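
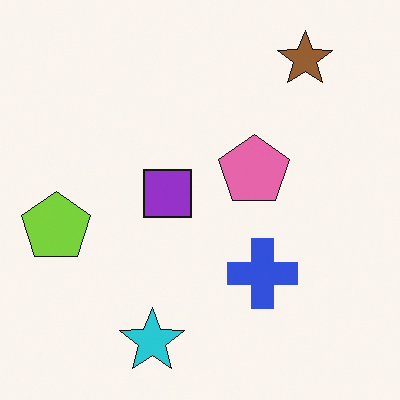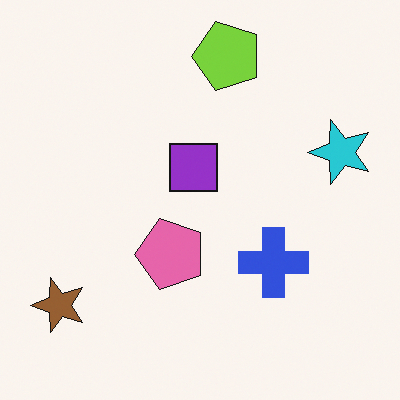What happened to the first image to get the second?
Transposed (reflected across the top-left ↔ bottom-right diagonal).

Shapes have swapped their row and column positions — what was in the top-right is now in the bottom-left — a diagonal reflection.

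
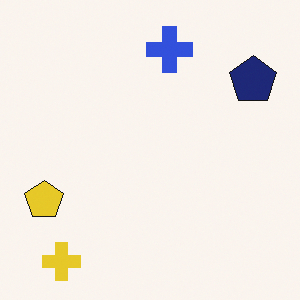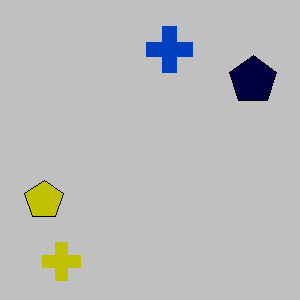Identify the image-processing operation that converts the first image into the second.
Heavily posterized to just a handful of flat colors.

Each flat color has snapped to a coarser quantized level — most visibly, the near-white background has dropped to a flat grey.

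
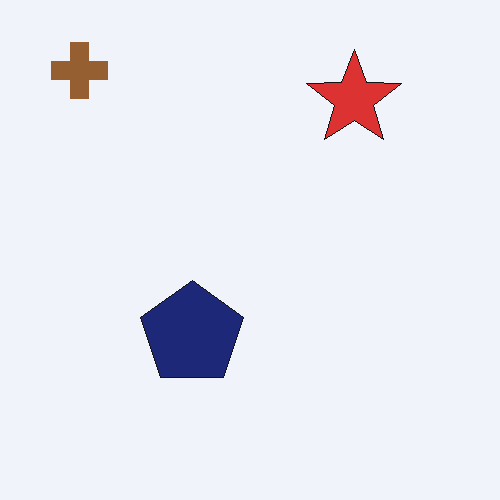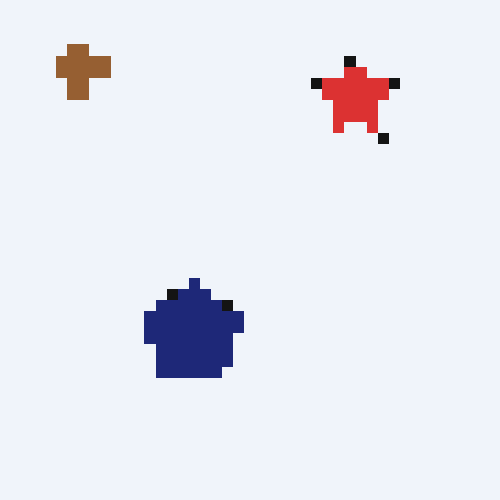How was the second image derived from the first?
This is the original image heavily pixelated into large blocks.

Shapes are reduced to large square blocks; fine edges and outlines are lost — a downscale-then-upscale (mosaic) effect.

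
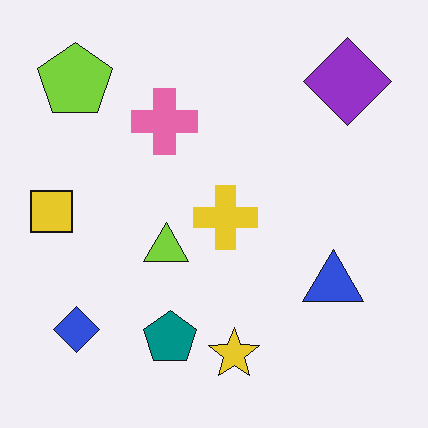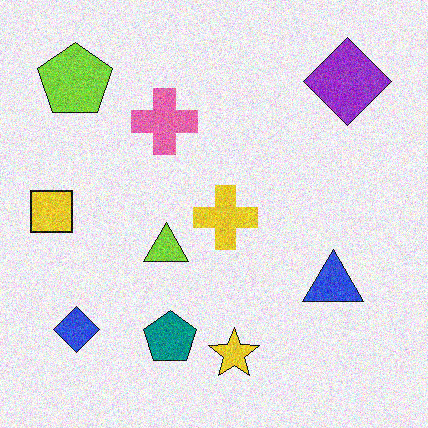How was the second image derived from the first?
Degraded with visible gaussian noise.

Random speckle covers the whole image, including the flat background.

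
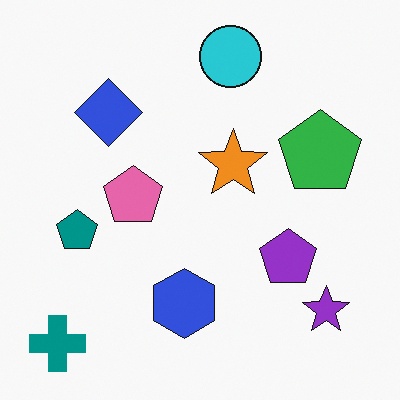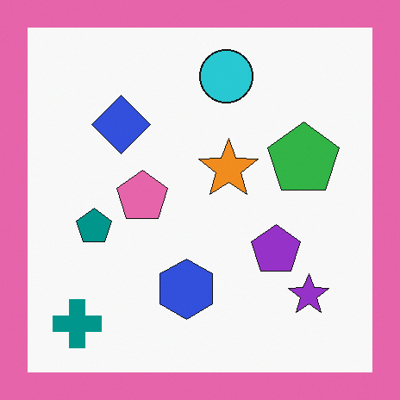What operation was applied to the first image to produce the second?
The transformation is: framed with a pink border.

A solid pink frame runs around the edge of the second image, with the content slightly shrunk inside it.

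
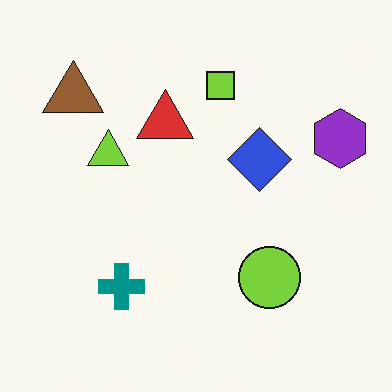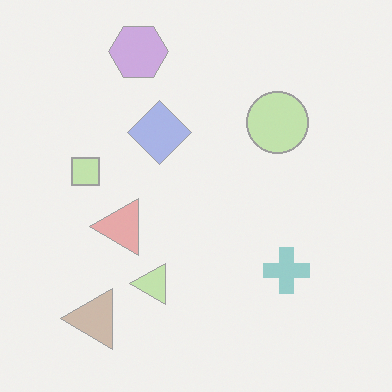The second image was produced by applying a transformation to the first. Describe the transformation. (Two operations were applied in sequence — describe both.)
The image was rotated 90° counter-clockwise, then washed out (contrast reduced).

The brown triangle sits in the top-left of the first image and the bottom-left of the second — consistent with a whole-image 90° counter-clockwise rotation. Tones are pushed toward mid-grey across the whole image — a global contrast change.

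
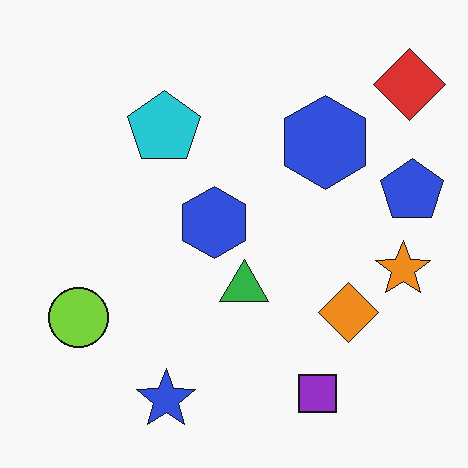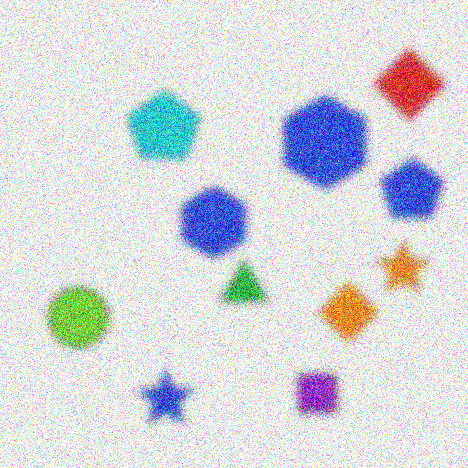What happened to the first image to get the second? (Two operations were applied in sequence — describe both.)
Moderately blurred, then degraded with heavy additive noise.

Shape edges and outlines are uniformly softened across the whole image. Random speckle covers the whole image, including the flat background.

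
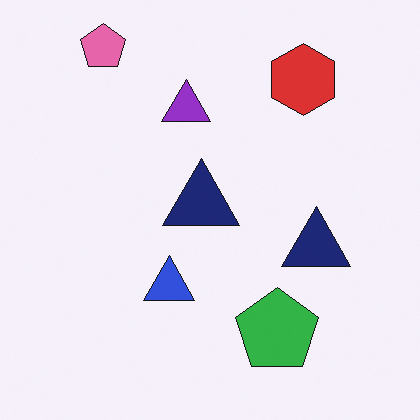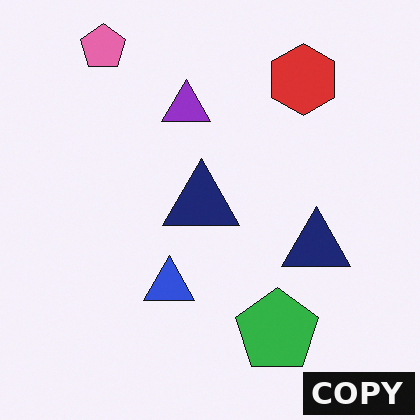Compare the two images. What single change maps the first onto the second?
The image was watermarked with the text "COPY" in the lower-right corner.

A dark label reading "COPY" appears in the lower-right corner.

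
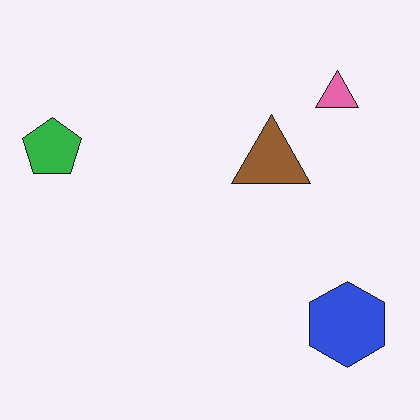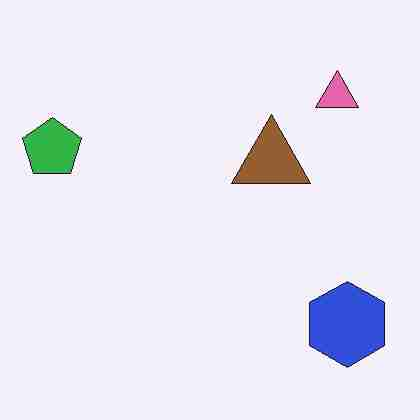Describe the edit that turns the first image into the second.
Degraded with heavy JPEG compression.

Blocky 8×8 compression artifacts appear around shape edges and the flat background shows ringing — characteristic JPEG degradation.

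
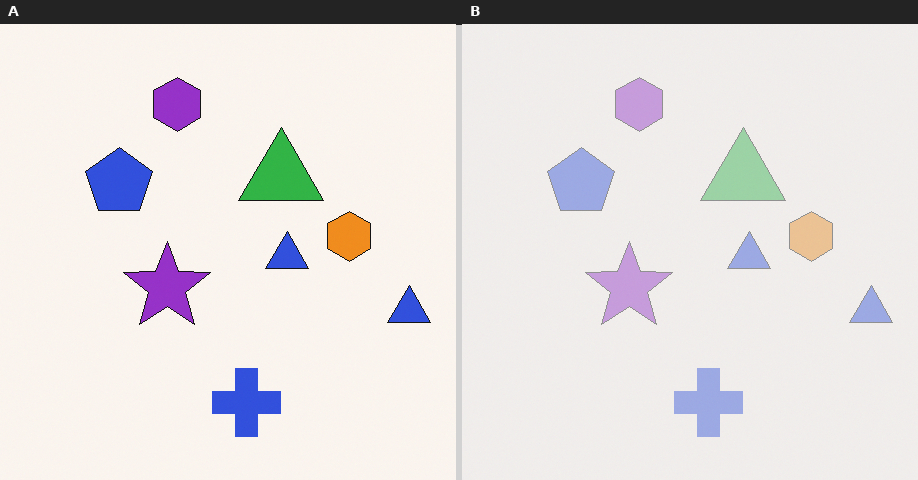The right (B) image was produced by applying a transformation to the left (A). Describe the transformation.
The image was given much lower contrast.

Tones are pushed toward mid-grey across the whole image — a global contrast change.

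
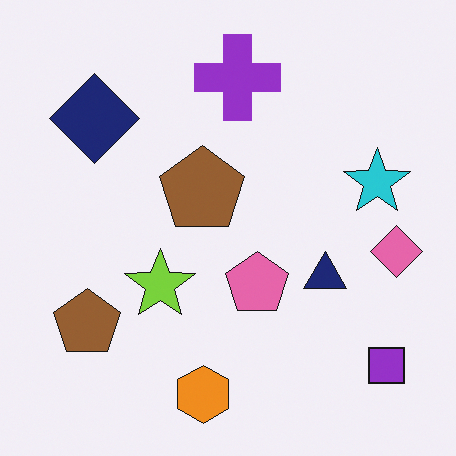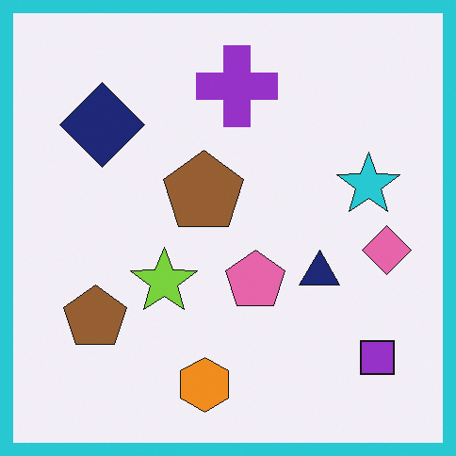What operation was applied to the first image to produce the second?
This is the original image framed with a cyan border.

A solid cyan frame runs around the edge of the second image, with the content slightly shrunk inside it.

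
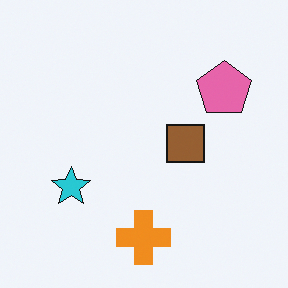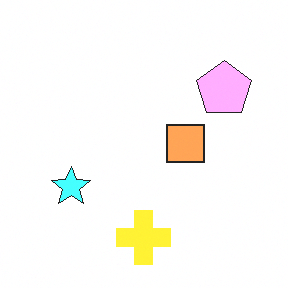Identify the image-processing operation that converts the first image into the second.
The transformation is: substantially brightened.

Every pixel — background and shapes alike — is uniformly brightened.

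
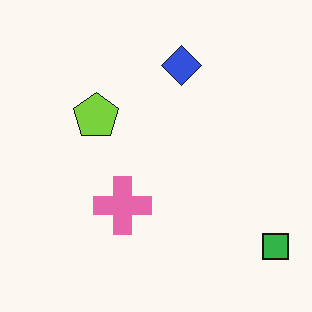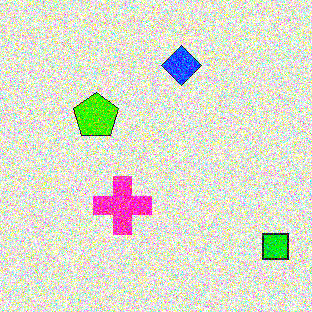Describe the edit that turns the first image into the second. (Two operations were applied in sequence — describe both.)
This is the original image degraded with a thick layer of grain, then heavily oversaturated.

Random speckle covers the whole image, including the flat background. All colors are more vivid — a global saturation change.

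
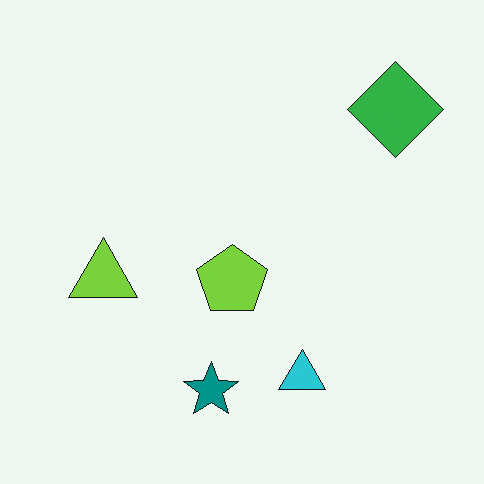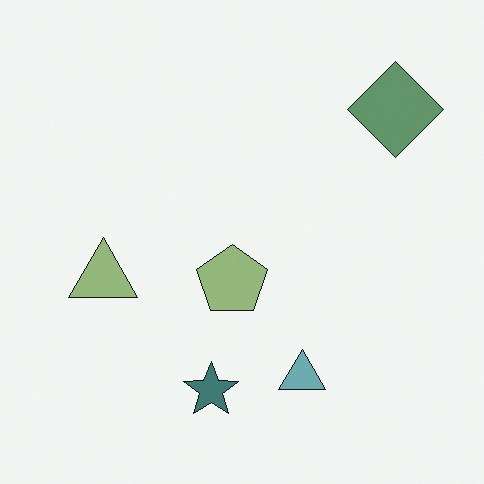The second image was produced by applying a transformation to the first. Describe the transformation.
This is the original image made much more muted (saturation change).

All colors are more muted and greyish — a global saturation change.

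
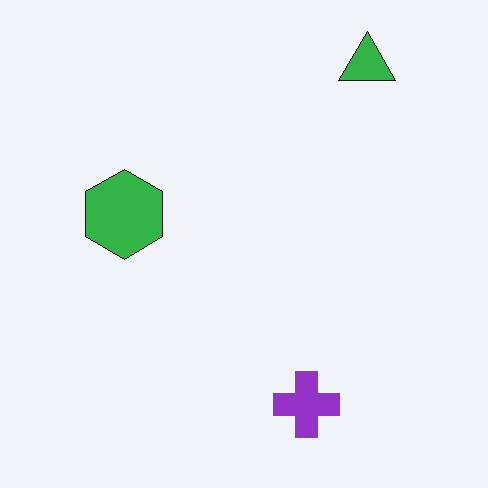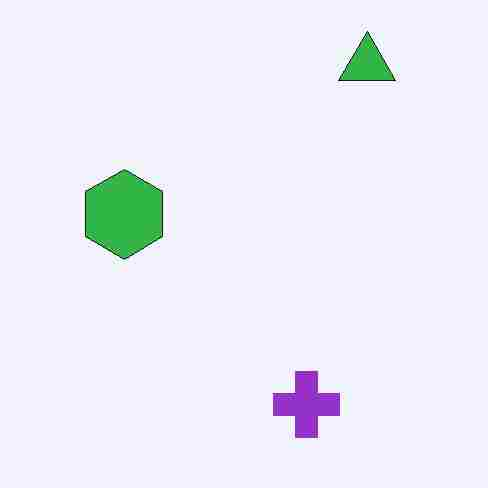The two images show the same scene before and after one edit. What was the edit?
The transformation is: heavily JPEG-compressed with obvious blocking artifacts.

Blocky 8×8 compression artifacts appear around shape edges and the flat background shows ringing — characteristic JPEG degradation.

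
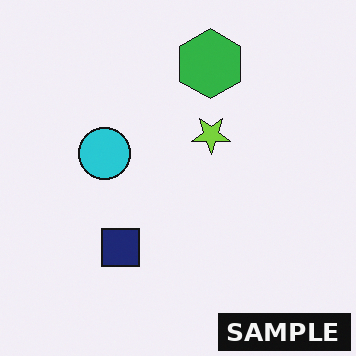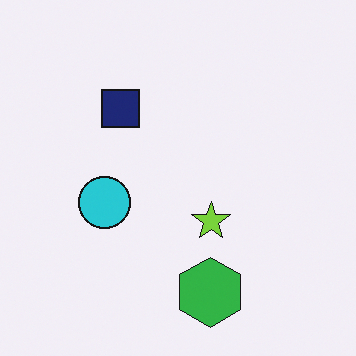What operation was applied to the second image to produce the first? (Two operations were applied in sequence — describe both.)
Flipped vertically (top ↔ bottom), then watermarked with the text "SAMPLE" in the lower-right corner.

The green hexagon is in the bottom of the second image and the top of the first — shapes on opposite sides of the horizontal midline have swapped in a mirror flip. A dark label reading "SAMPLE" appears in the lower-right corner.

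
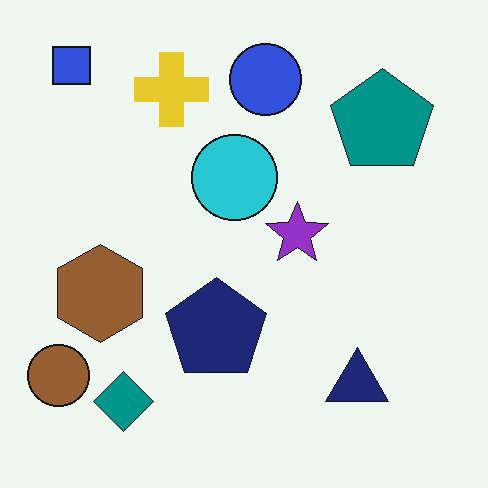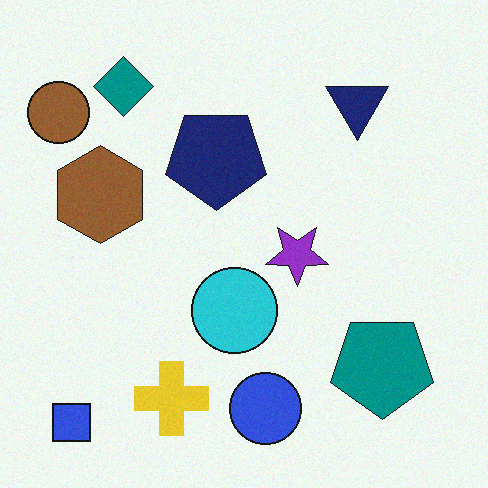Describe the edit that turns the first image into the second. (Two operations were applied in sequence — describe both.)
It was flipped vertically (top ↔ bottom), then degraded with a light layer of grain.

The blue square is in the top-left of the first image and the bottom-left of the second — shapes on opposite sides of the horizontal midline have swapped in a mirror flip. Random speckle covers the whole image, including the flat background.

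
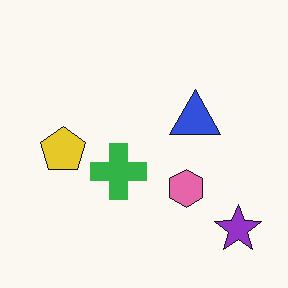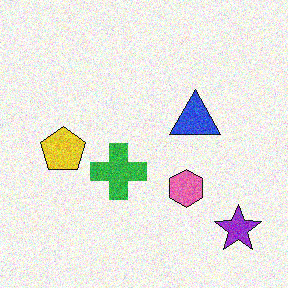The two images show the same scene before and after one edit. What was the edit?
The image was degraded with visible gaussian noise.

Random speckle covers the whole image, including the flat background.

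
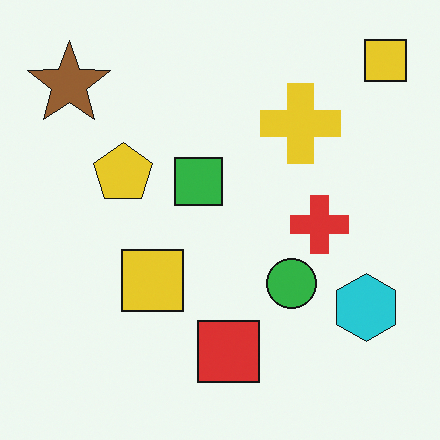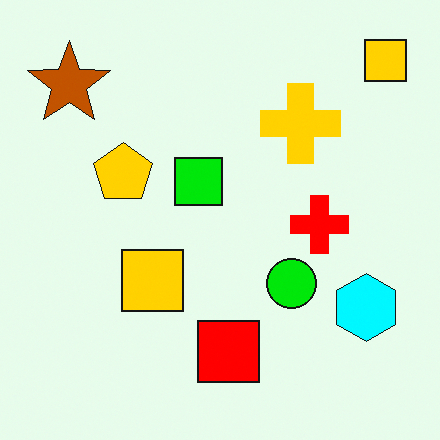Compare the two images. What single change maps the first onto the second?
The second image is the first made much more vivid (saturation change).

All colors are more vivid — a global saturation change.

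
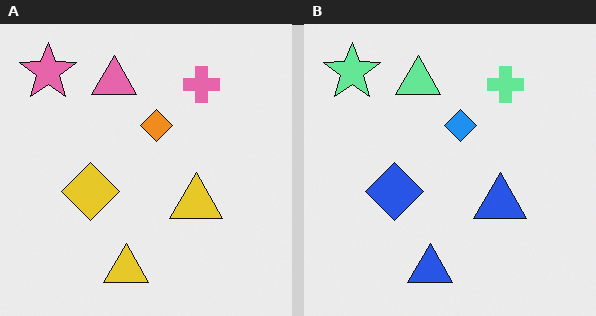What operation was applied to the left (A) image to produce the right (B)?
The transformation is: hue-shifted by a large amount.

Every shape's color has rotated by the same amount around the hue wheel — a uniform hue shift.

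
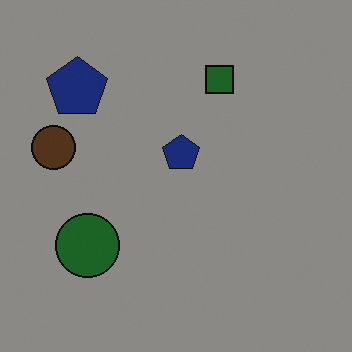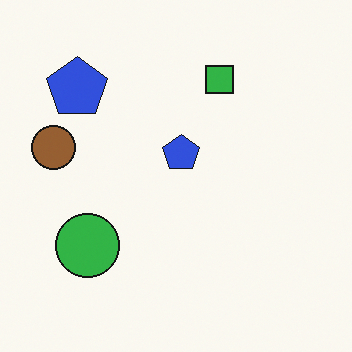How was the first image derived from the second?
The transformation is: substantially darkened.

Every pixel — background and shapes alike — is uniformly darkened.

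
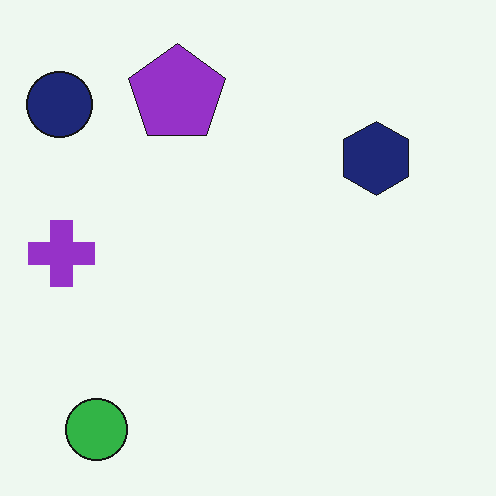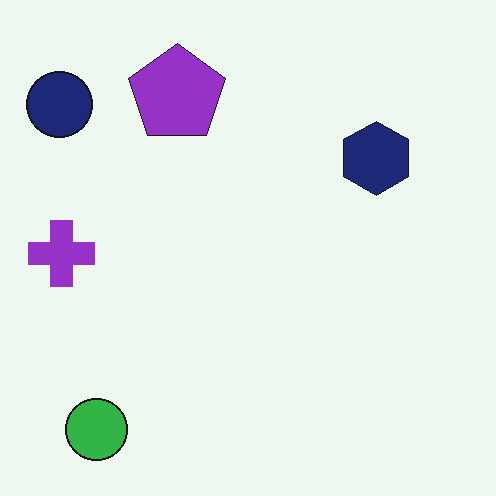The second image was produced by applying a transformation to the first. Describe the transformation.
The second image is the first JPEG-compressed with visible artifacts.

Blocky 8×8 compression artifacts appear around shape edges and the flat background shows ringing — characteristic JPEG degradation.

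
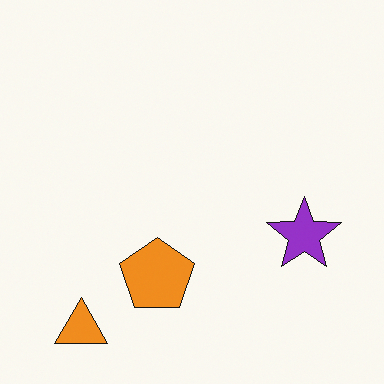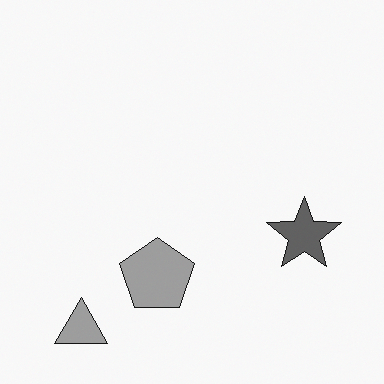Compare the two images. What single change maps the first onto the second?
The second image is the first converted to grayscale.

All color is removed — every shape is now a shade of grey.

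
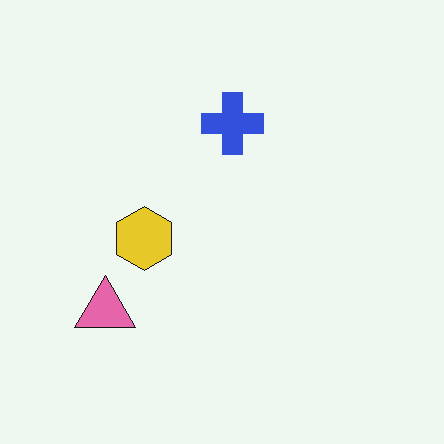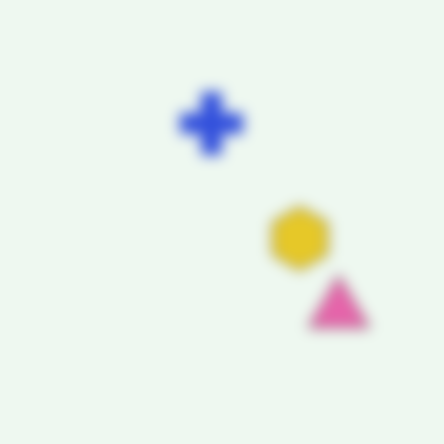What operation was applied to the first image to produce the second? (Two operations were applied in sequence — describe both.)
It was heavily blurred, then flipped horizontally (left ↔ right).

Shape edges and outlines are uniformly softened across the whole image. The pink triangle is in the bottom-left of the first image and the bottom-right of the second — shapes on opposite sides of the vertical midline have swapped in a mirror flip.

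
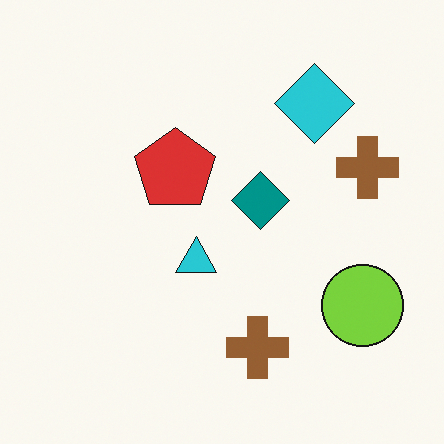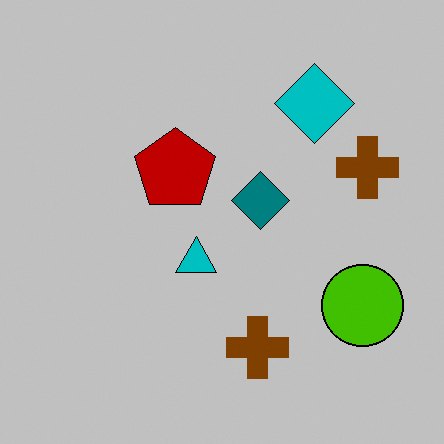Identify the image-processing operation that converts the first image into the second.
It was aggressively posterized.

Each flat color has snapped to a coarser quantized level — most visibly, the near-white background has dropped to a flat grey.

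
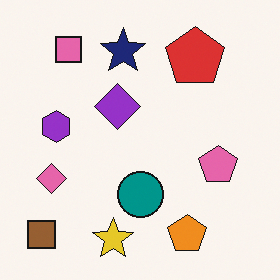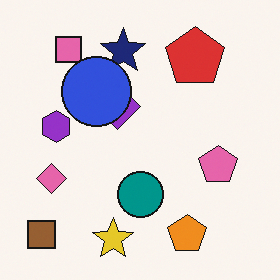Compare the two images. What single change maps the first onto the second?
The transformation is: overlaid with an additional blue circle.

A blue circle appears in the second image that is absent from the first.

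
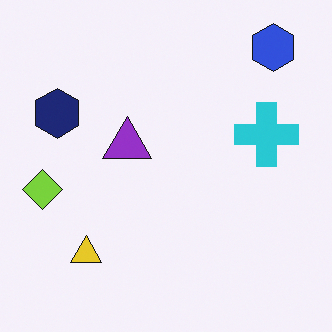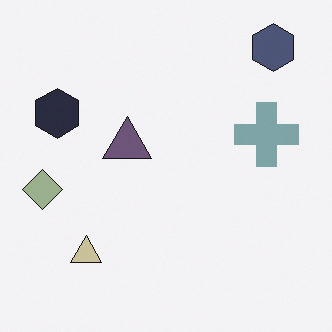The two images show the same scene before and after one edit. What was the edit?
It was heavily desaturated.

All colors are more muted and greyish — a global saturation change.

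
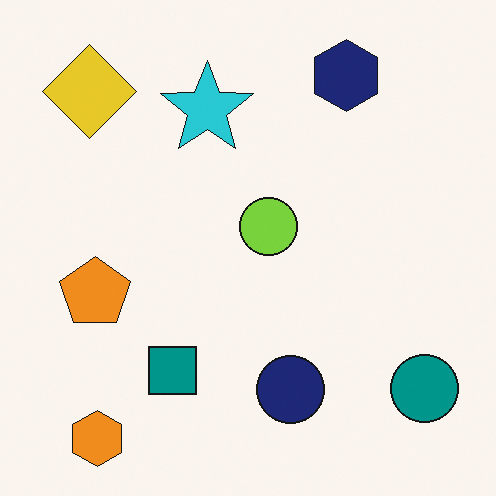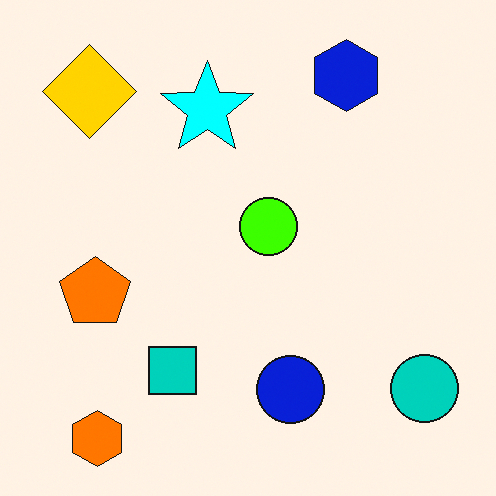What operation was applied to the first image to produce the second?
It was heavily oversaturated.

All colors are more vivid — a global saturation change.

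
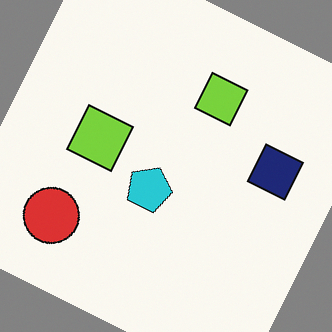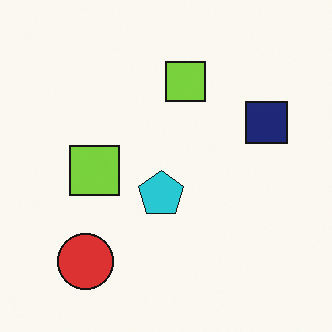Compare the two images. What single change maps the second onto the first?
Rotated clockwise by a moderate amount.

Every shape is tilted by the same angle and the image corners show triangular fill wedges — a whole-image rotation by a non-right angle.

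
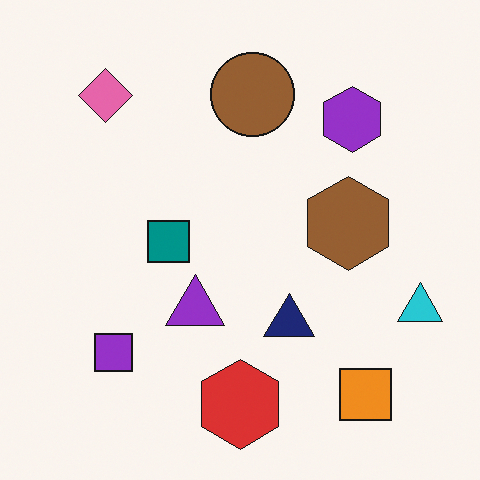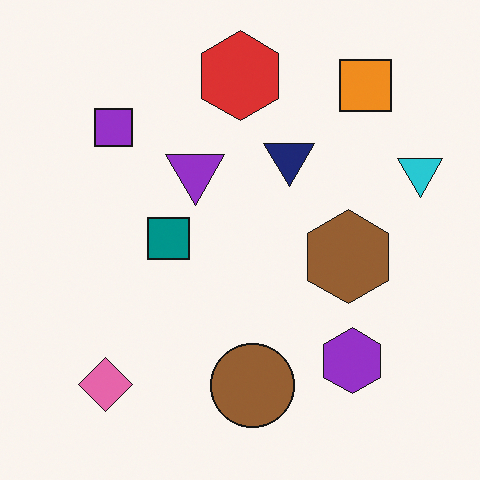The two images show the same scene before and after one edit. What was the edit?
Flipped vertically (top ↔ bottom).

The red hexagon is in the bottom of the first image and the top of the second — shapes on opposite sides of the horizontal midline have swapped in a mirror flip.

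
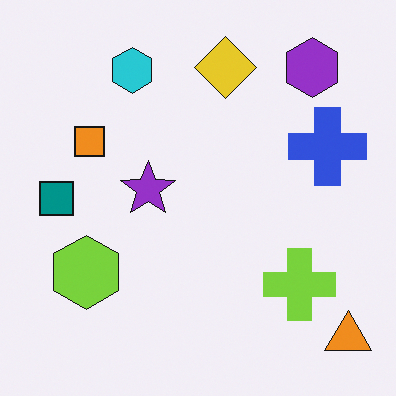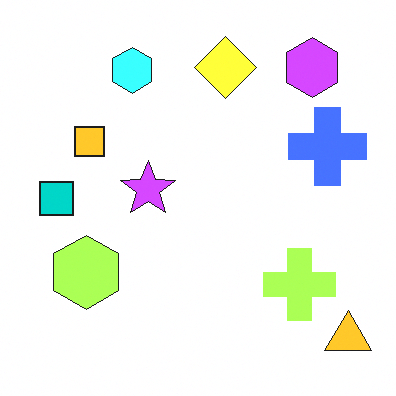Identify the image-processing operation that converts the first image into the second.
The second image is the first noticeably brightened.

Every pixel — background and shapes alike — is uniformly brightened.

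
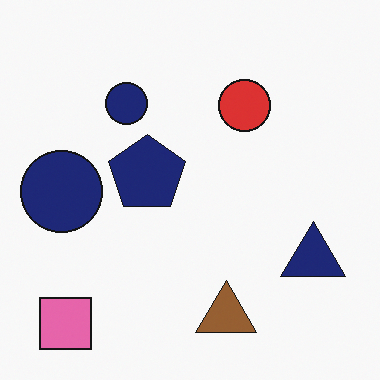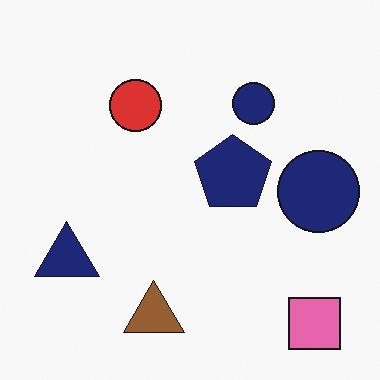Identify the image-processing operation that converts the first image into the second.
Flipped horizontally (left ↔ right).

The pink square is in the bottom-left of the first image and the bottom-right of the second — shapes on opposite sides of the vertical midline have swapped in a mirror flip.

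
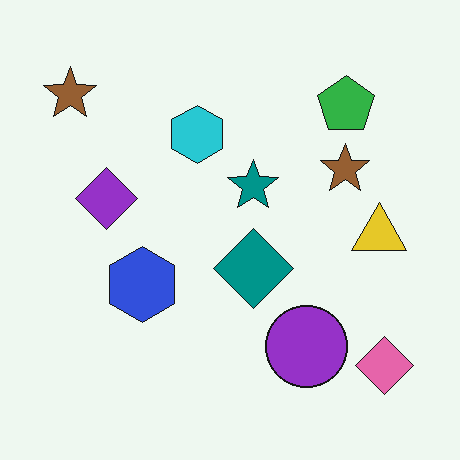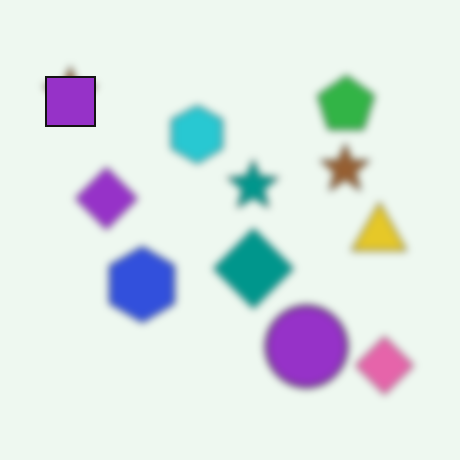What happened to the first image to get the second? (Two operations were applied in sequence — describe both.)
The image was moderately blurred, then overlaid with an additional purple square.

Shape edges and outlines are uniformly softened across the whole image. A purple square appears in the second image that is absent from the first.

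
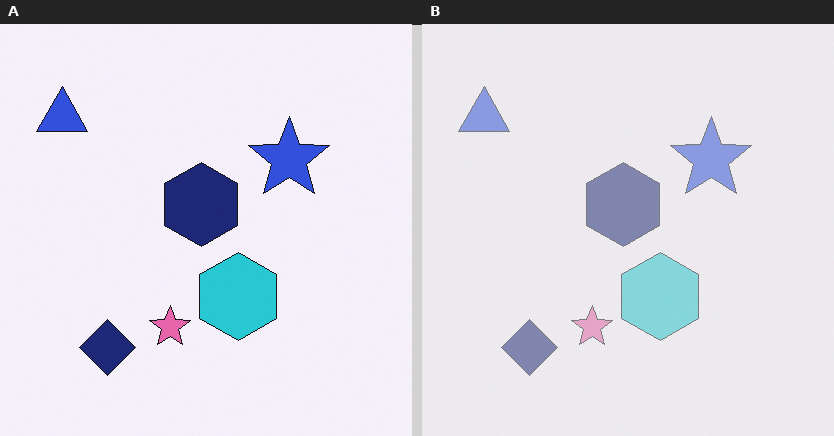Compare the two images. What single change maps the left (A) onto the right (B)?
The image was given much lower contrast.

Tones are pushed toward mid-grey across the whole image — a global contrast change.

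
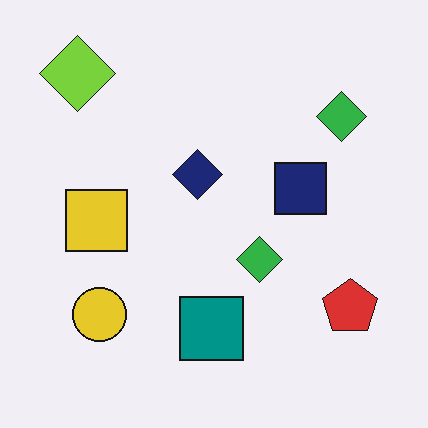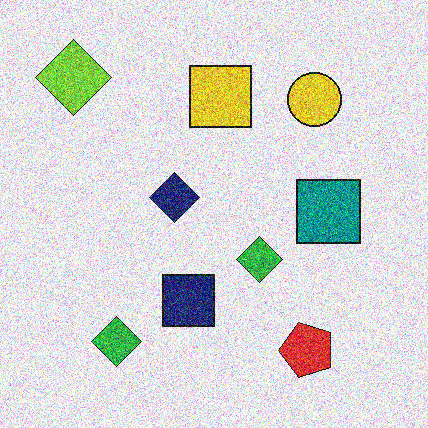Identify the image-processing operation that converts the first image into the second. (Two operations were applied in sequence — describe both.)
The transformation is: transposed (reflected across the top-left ↔ bottom-right diagonal), then degraded with strong gaussian noise.

Shapes have swapped their row and column positions — what was in the top-right is now in the bottom-left — a diagonal reflection. Random speckle covers the whole image, including the flat background.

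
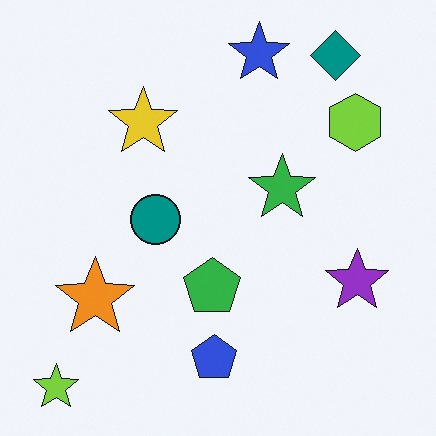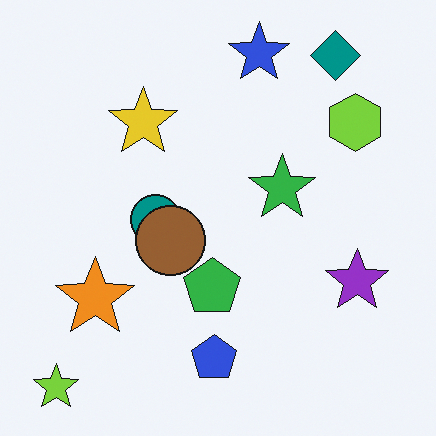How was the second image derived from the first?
The second image is the first overlaid with an additional brown circle.

A brown circle appears in the second image that is absent from the first.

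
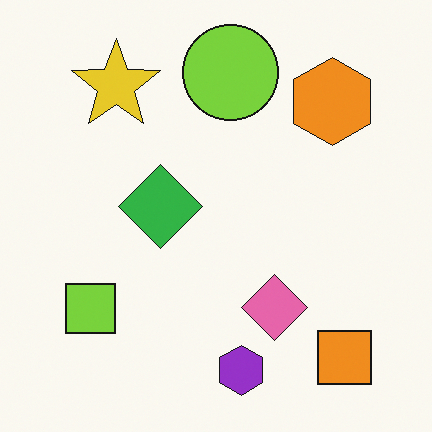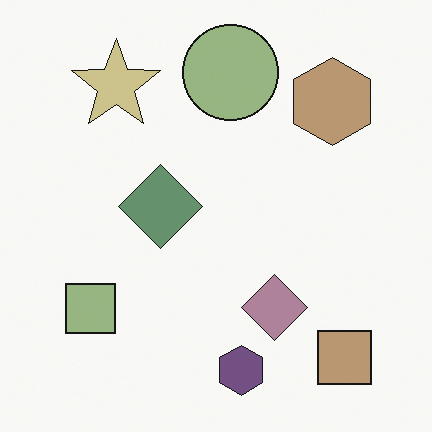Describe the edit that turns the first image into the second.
The second image is the first heavily desaturated.

All colors are more muted and greyish — a global saturation change.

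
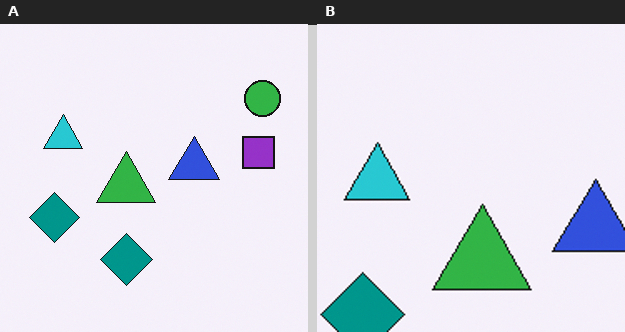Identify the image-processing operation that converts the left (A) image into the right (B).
The transformation is: cropped tightly and scaled back up.

The visible shapes are larger and the field of view is narrower; shapes near the original edges may be partly or wholly outside the frame — a crop-and-rescale.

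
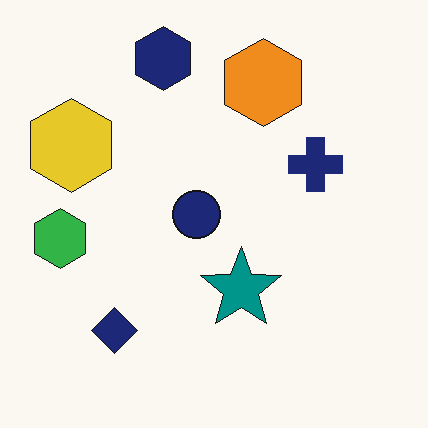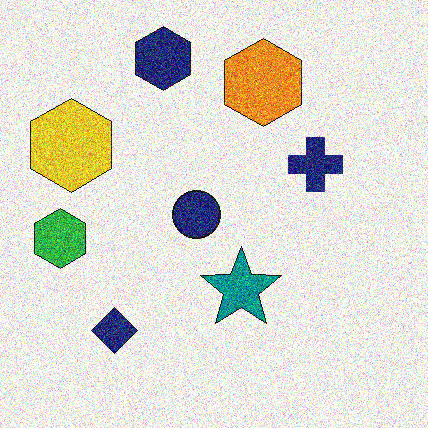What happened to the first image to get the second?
The image was degraded with strong gaussian noise.

Random speckle covers the whole image, including the flat background.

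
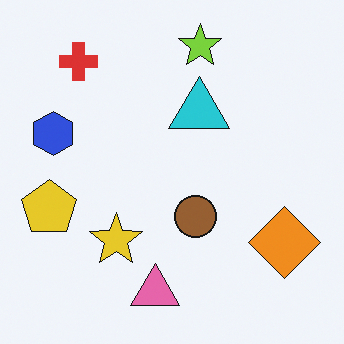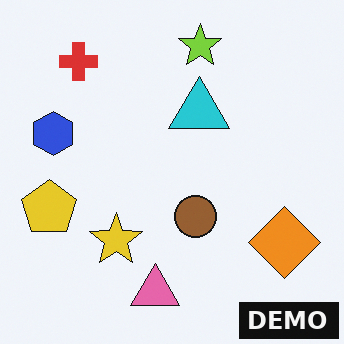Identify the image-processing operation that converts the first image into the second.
It was watermarked with the text "DEMO" in the lower-right corner.

A dark label reading "DEMO" appears in the lower-right corner.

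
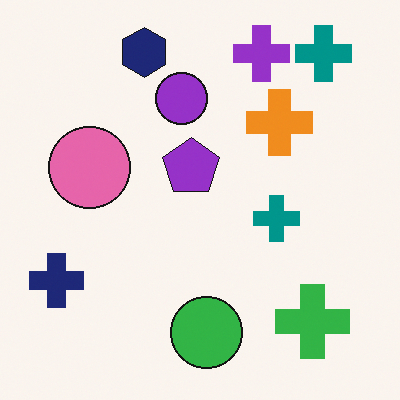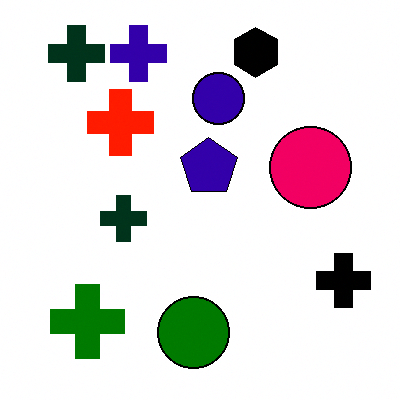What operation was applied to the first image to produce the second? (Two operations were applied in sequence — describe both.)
The second image is the first flipped horizontally (left ↔ right), then given much higher contrast.

The navy cross is in the bottom-left of the first image and the bottom-right of the second — shapes on opposite sides of the vertical midline have swapped in a mirror flip. Tones are pushed away from mid-grey across the whole image — a global contrast change.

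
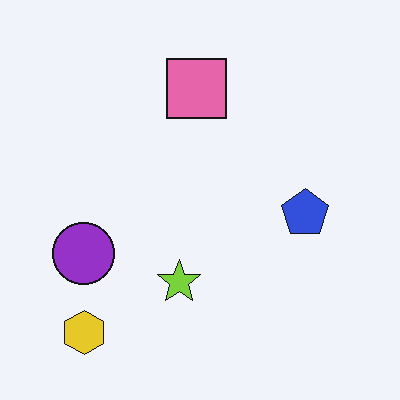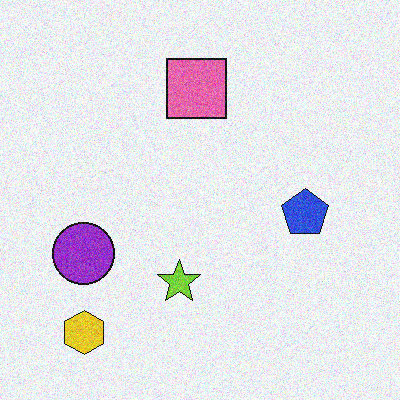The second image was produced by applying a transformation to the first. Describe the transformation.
The transformation is: degraded with moderate additive noise.

Random speckle covers the whole image, including the flat background.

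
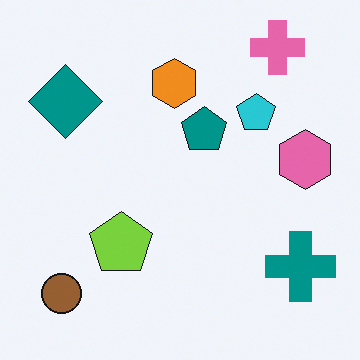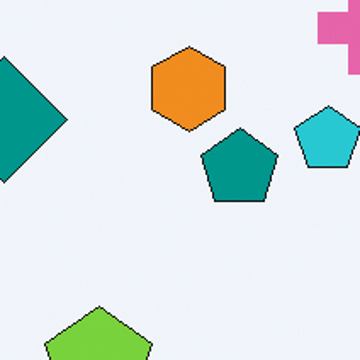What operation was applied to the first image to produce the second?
It was cropped tightly and scaled back up.

The visible shapes are larger and the field of view is narrower; shapes near the original edges may be partly or wholly outside the frame — a crop-and-rescale.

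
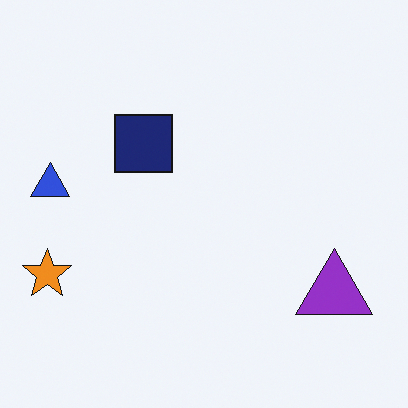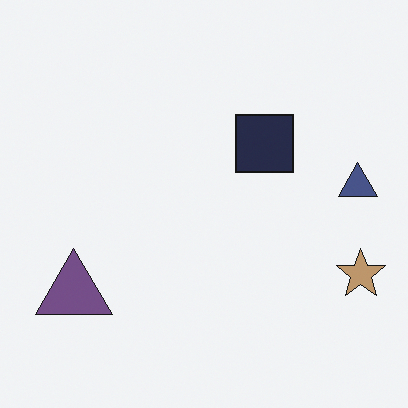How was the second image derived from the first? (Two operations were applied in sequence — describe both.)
The image was made much more muted (saturation change), then flipped horizontally (left ↔ right).

All colors are more muted and greyish — a global saturation change. The orange star is in the bottom-left of the first image and the bottom-right of the second — shapes on opposite sides of the vertical midline have swapped in a mirror flip.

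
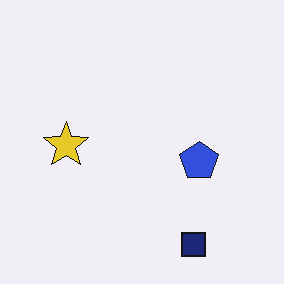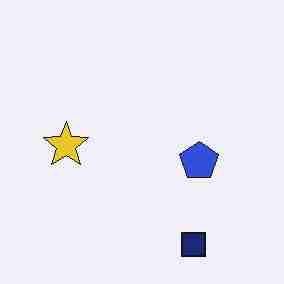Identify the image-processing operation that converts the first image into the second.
The transformation is: heavily JPEG-compressed with obvious blocking artifacts.

Blocky 8×8 compression artifacts appear around shape edges and the flat background shows ringing — characteristic JPEG degradation.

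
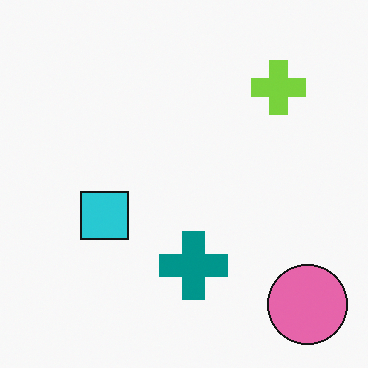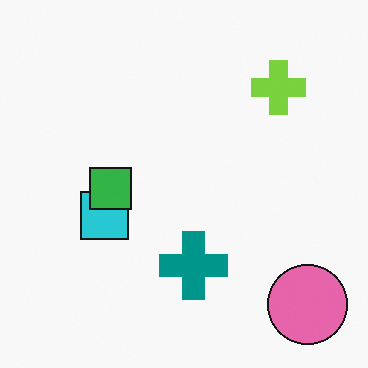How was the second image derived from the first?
The transformation is: overlaid with an additional green square.

A green square appears in the second image that is absent from the first.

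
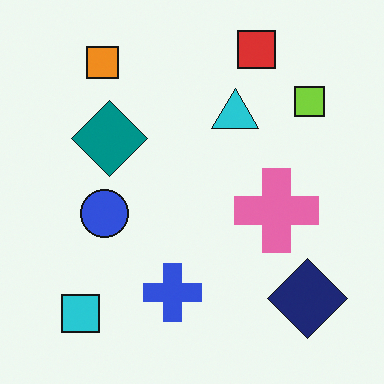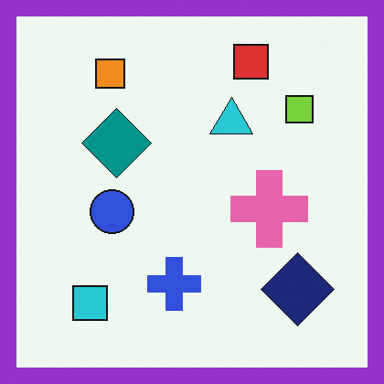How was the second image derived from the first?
The second image is the first framed with a purple border.

A solid purple frame runs around the edge of the second image, with the content slightly shrunk inside it.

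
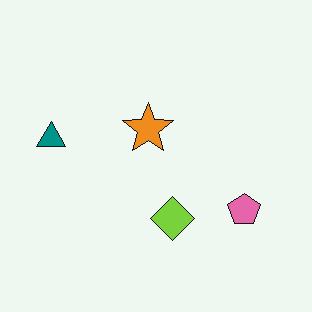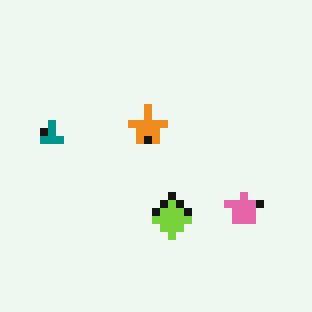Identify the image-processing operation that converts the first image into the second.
The transformation is: pixelated into visible square blocks.

Shapes are reduced to large square blocks; fine edges and outlines are lost — a downscale-then-upscale (mosaic) effect.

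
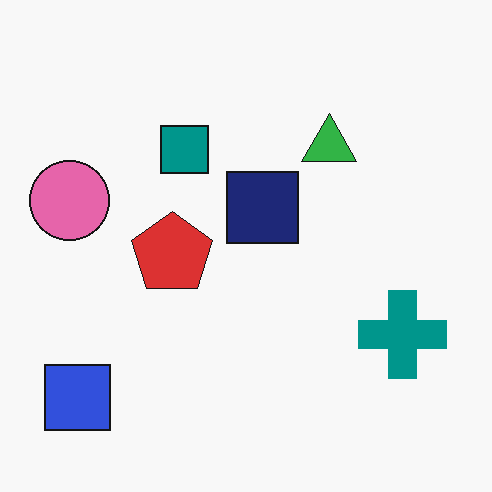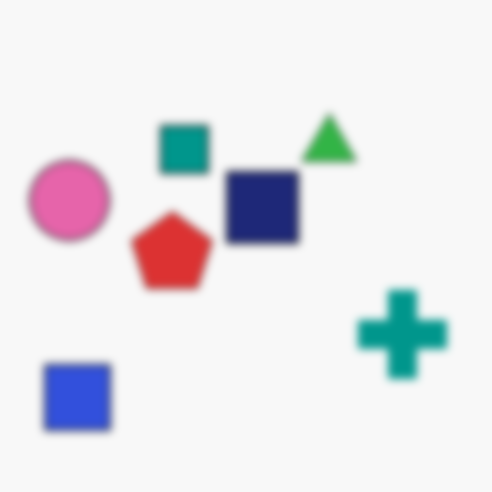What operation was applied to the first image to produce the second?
It was noticeably gaussian-blurred.

Shape edges and outlines are uniformly softened across the whole image.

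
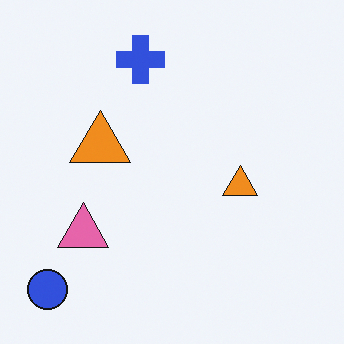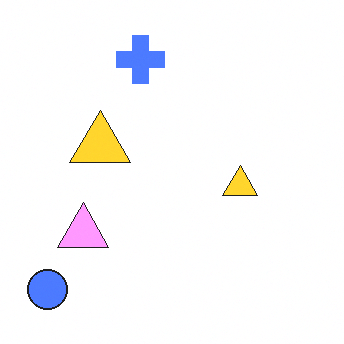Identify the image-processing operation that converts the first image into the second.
The image was substantially brightened.

Every pixel — background and shapes alike — is uniformly brightened.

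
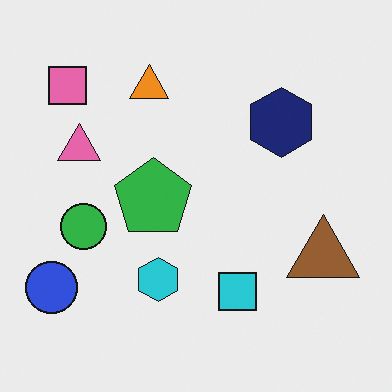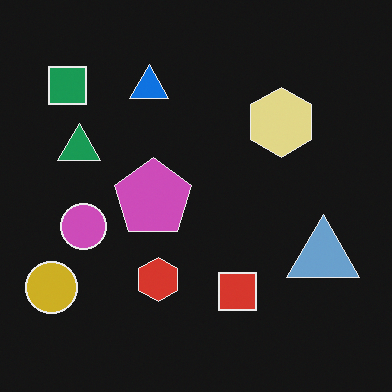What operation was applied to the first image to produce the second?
It was color-inverted (negative).

The light background has become dark and every shape's color is its complement — a photographic negative.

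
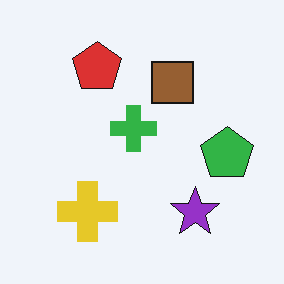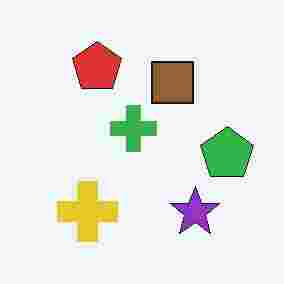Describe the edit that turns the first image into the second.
This is the original image heavily JPEG-compressed with obvious blocking artifacts.

Blocky 8×8 compression artifacts appear around shape edges and the flat background shows ringing — characteristic JPEG degradation.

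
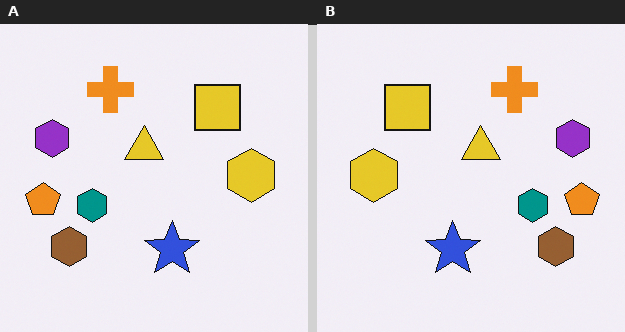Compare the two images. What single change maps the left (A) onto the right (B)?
The right (B) image is the left (A) flipped horizontally (left ↔ right).

The orange pentagon is in the left of the left (A) image and the right of the right (B) — shapes on opposite sides of the vertical midline have swapped in a mirror flip.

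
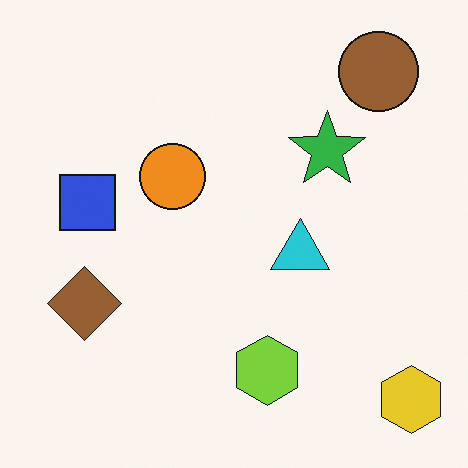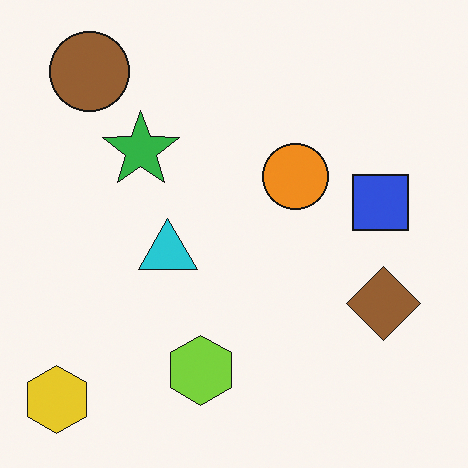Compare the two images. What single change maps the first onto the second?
This is the original image flipped horizontally (left ↔ right).

The yellow hexagon is in the bottom-right of the first image and the bottom-left of the second — shapes on opposite sides of the vertical midline have swapped in a mirror flip.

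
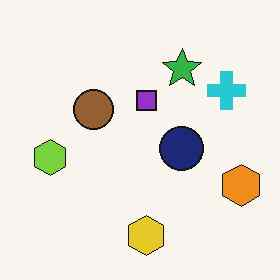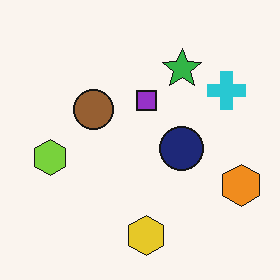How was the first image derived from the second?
The first image is the second JPEG-compressed with visible artifacts.

Blocky 8×8 compression artifacts appear around shape edges and the flat background shows ringing — characteristic JPEG degradation.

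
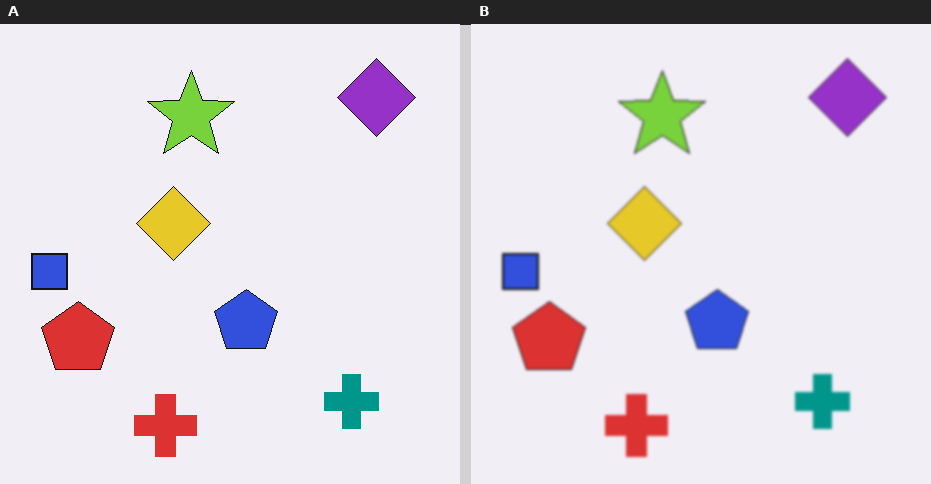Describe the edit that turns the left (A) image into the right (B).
This is the original image lightly blurred.

Shape edges and outlines are uniformly softened across the whole image.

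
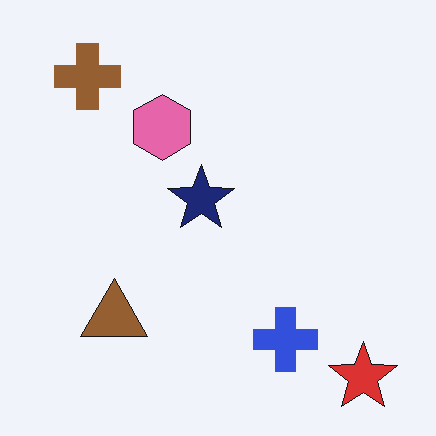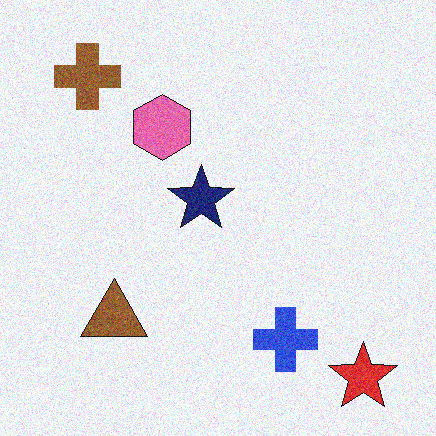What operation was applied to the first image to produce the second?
The transformation is: degraded with moderate additive noise.

Random speckle covers the whole image, including the flat background.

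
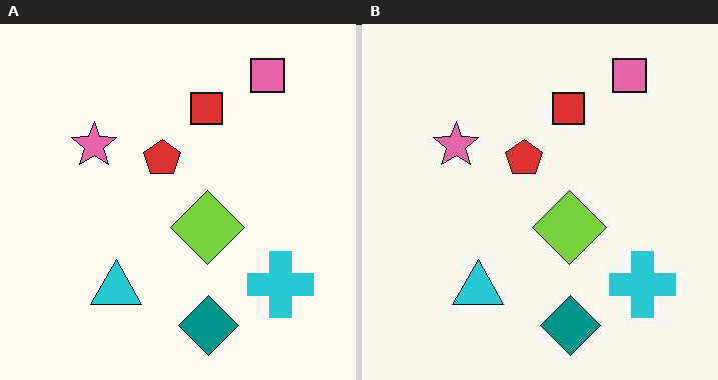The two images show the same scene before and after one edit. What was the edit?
This is the original image given moderate JPEG compression.

Blocky 8×8 compression artifacts appear around shape edges and the flat background shows ringing — characteristic JPEG degradation.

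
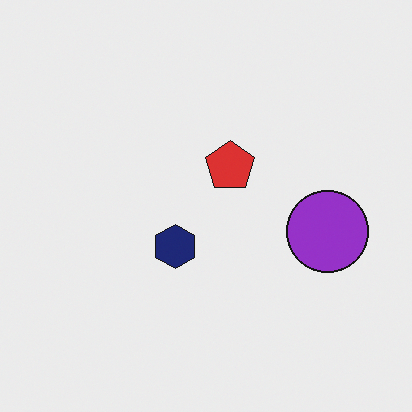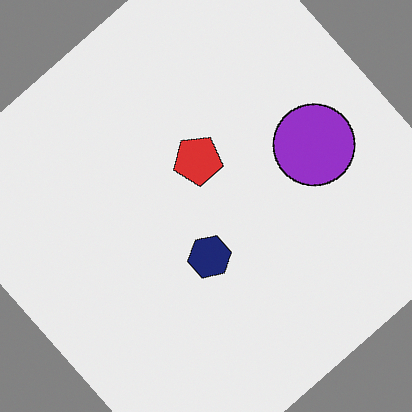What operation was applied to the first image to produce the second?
The image was rotated counter-clockwise by a large amount — several tens of degrees.

Every shape is tilted by the same angle and the image corners show triangular fill wedges — a whole-image rotation by a non-right angle.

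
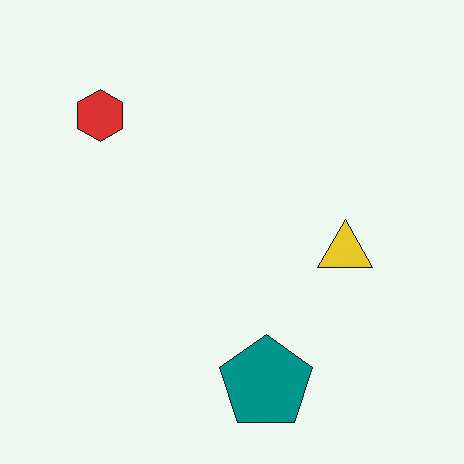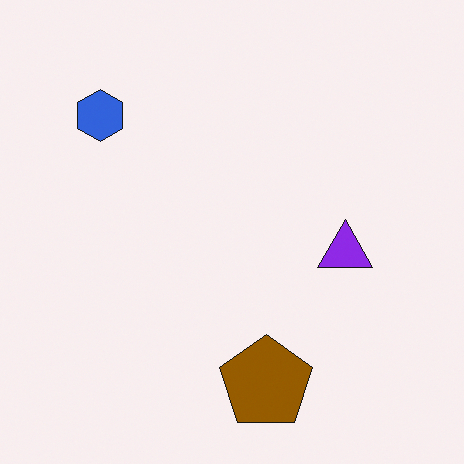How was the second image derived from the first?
Hue-shifted by a large amount.

Every shape's color has rotated by the same amount around the hue wheel — a uniform hue shift.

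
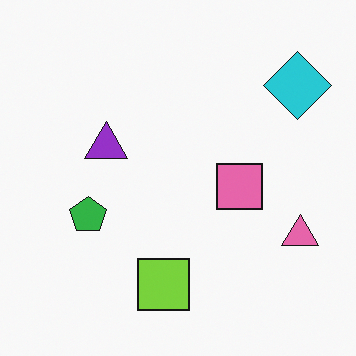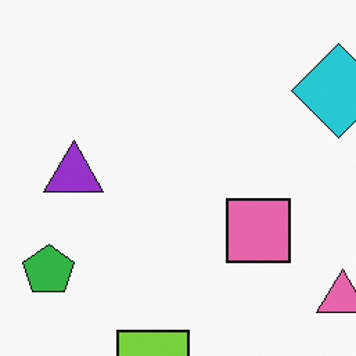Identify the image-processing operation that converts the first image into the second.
This is the original image cropped to a modestly smaller region and rescaled.

The visible shapes are larger and the field of view is narrower; shapes near the original edges may be partly or wholly outside the frame — a crop-and-rescale.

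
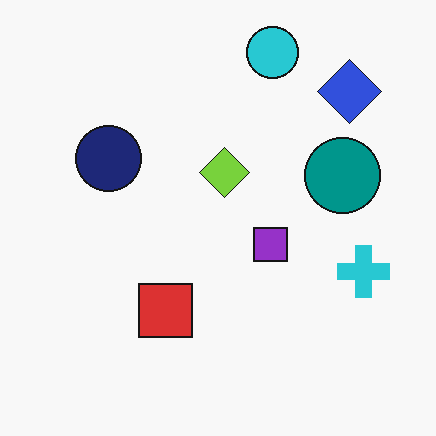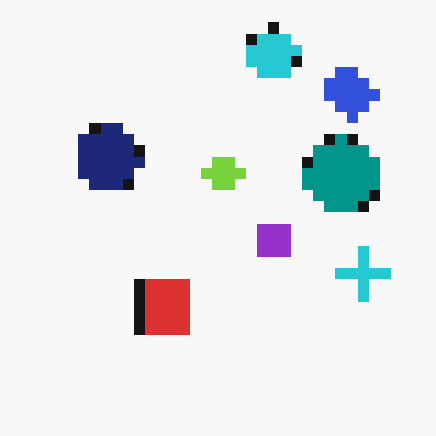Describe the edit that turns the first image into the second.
It was heavily pixelated into large blocks.

Shapes are reduced to large square blocks; fine edges and outlines are lost — a downscale-then-upscale (mosaic) effect.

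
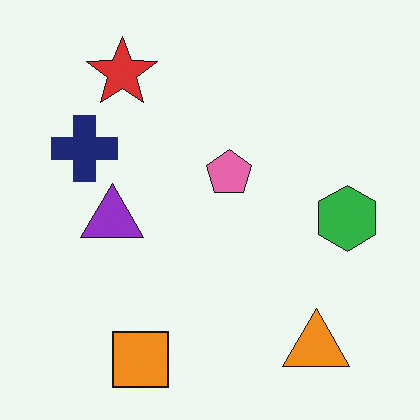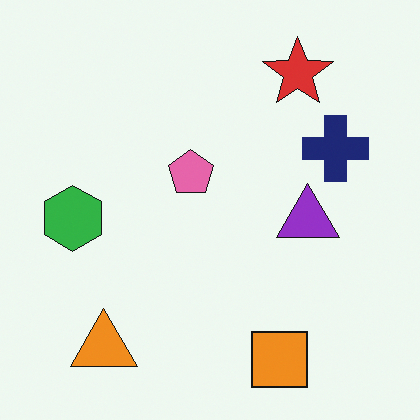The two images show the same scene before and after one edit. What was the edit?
This is the original image flipped horizontally (left ↔ right).

The green hexagon is in the right of the first image and the left of the second — shapes on opposite sides of the vertical midline have swapped in a mirror flip.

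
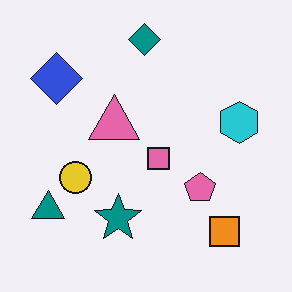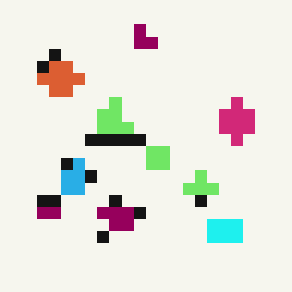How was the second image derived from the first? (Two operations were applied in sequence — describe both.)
The image was hue-shifted noticeably, then heavily pixelated into large blocks.

Every shape's color has rotated by the same amount around the hue wheel — a uniform hue shift. Shapes are reduced to large square blocks; fine edges and outlines are lost — a downscale-then-upscale (mosaic) effect.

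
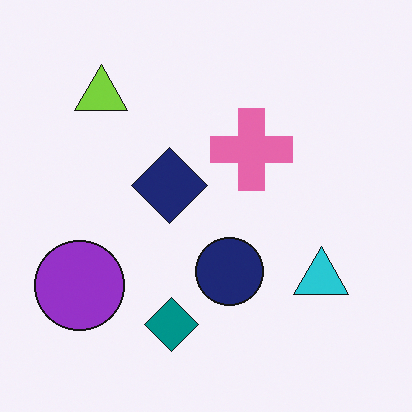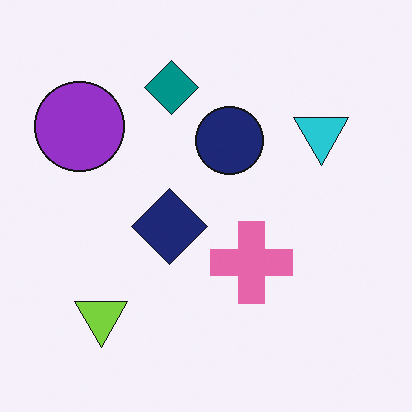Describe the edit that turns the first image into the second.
Flipped vertically (top ↔ bottom).

The teal diamond is in the bottom of the first image and the top of the second — shapes on opposite sides of the horizontal midline have swapped in a mirror flip.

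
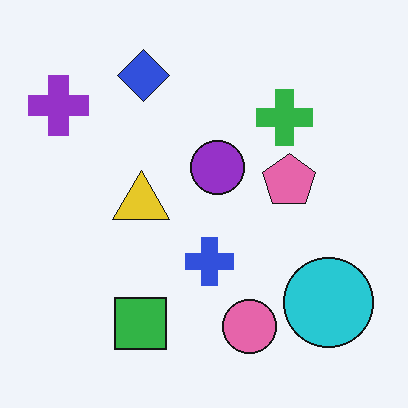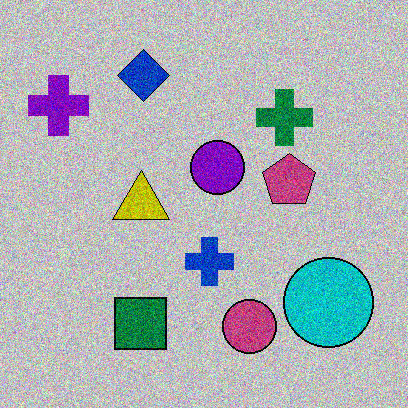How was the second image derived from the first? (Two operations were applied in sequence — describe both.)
It was heavily posterized to just a handful of flat colors, then degraded with strong gaussian noise.

Each flat color has snapped to a coarser quantized level — most visibly, the near-white background has dropped to a flat grey. Random speckle covers the whole image, including the flat background.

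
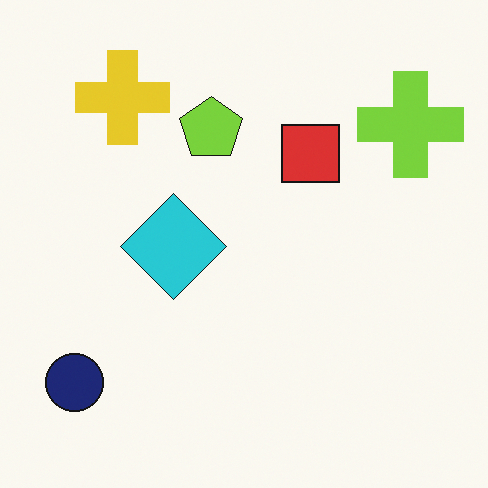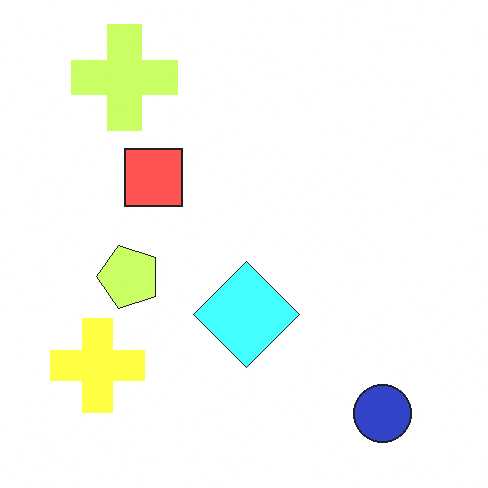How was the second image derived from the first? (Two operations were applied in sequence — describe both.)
It was rotated 90° counter-clockwise, then substantially brightened.

The navy circle sits in the bottom-left of the first image and the bottom-right of the second — consistent with a whole-image 90° counter-clockwise rotation. Every pixel — background and shapes alike — is uniformly brightened.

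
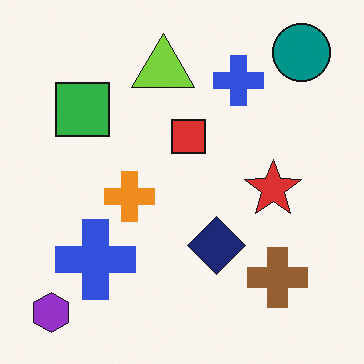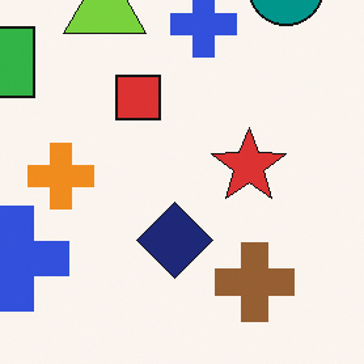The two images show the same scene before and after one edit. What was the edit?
Cropped slightly and scaled back up.

The visible shapes are larger and the field of view is narrower; shapes near the original edges may be partly or wholly outside the frame — a crop-and-rescale.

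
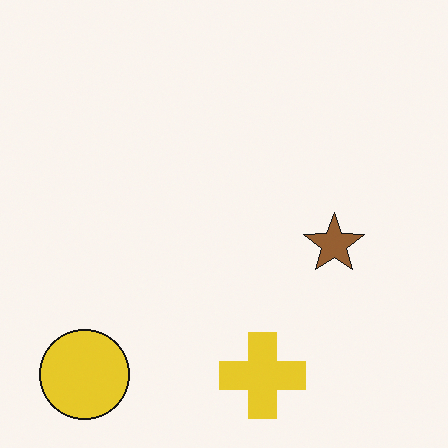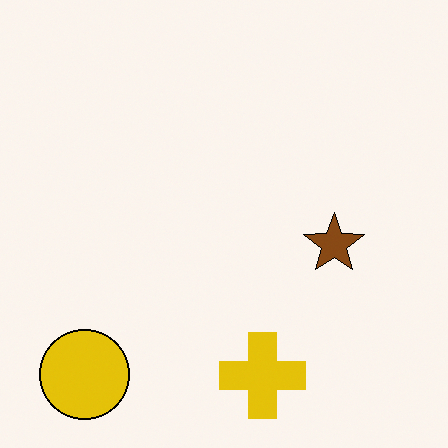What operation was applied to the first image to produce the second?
This is the original image given slightly increased contrast.

Tones are pushed away from mid-grey across the whole image — a global contrast change.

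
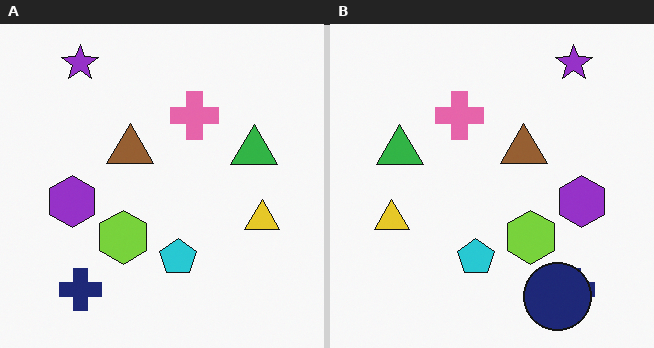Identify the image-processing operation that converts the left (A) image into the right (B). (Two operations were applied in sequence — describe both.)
The transformation is: flipped horizontally (left ↔ right), then overlaid with an additional navy circle.

The yellow triangle is in the right of the left (A) image and the left of the right (B) — shapes on opposite sides of the vertical midline have swapped in a mirror flip. A navy circle appears in the right (B) image that is absent from the left (A).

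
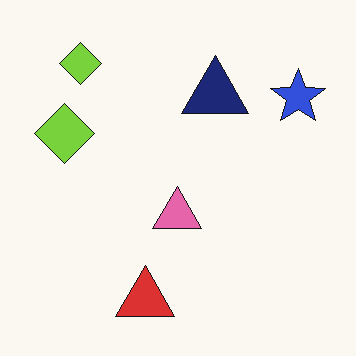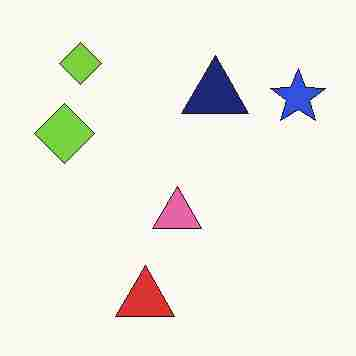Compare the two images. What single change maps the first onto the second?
It was heavily JPEG-compressed with obvious blocking artifacts.

Blocky 8×8 compression artifacts appear around shape edges and the flat background shows ringing — characteristic JPEG degradation.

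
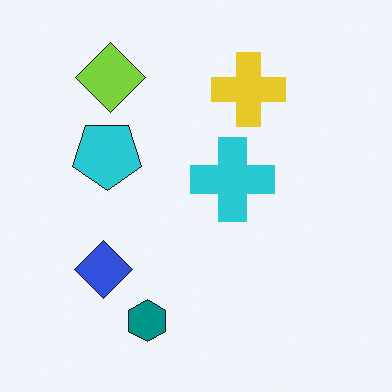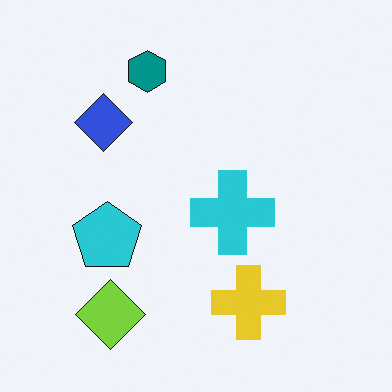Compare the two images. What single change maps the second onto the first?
The image was flipped vertically (top ↔ bottom).

The teal hexagon is in the top of the second image and the bottom of the first — shapes on opposite sides of the horizontal midline have swapped in a mirror flip.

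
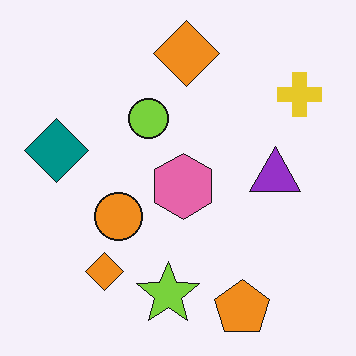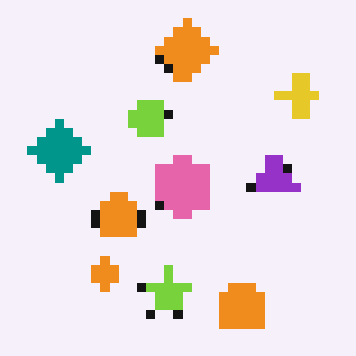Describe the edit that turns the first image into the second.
The image was heavily pixelated into large blocks.

Shapes are reduced to large square blocks; fine edges and outlines are lost — a downscale-then-upscale (mosaic) effect.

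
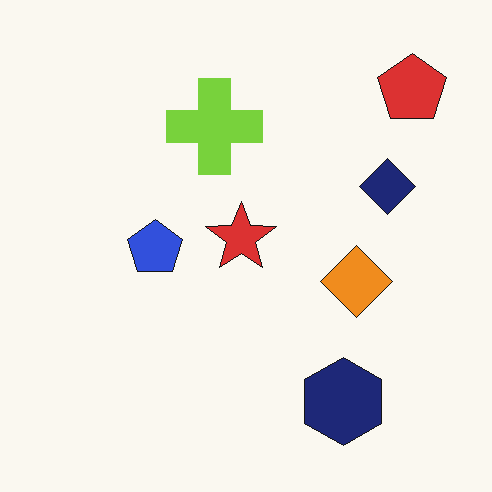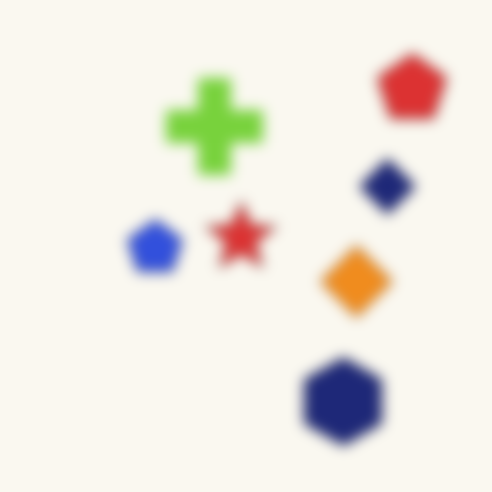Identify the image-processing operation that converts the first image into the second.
The second image is the first strongly gaussian-blurred.

Shape edges and outlines are uniformly softened across the whole image.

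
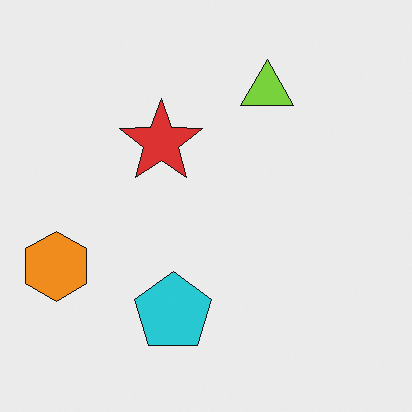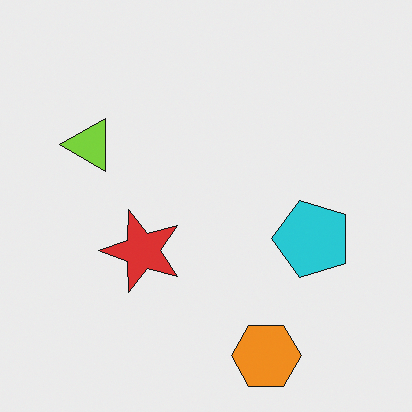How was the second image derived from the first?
This is the original image rotated 90° counter-clockwise.

The orange hexagon sits in the left of the first image and the bottom of the second — consistent with a whole-image 90° counter-clockwise rotation.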